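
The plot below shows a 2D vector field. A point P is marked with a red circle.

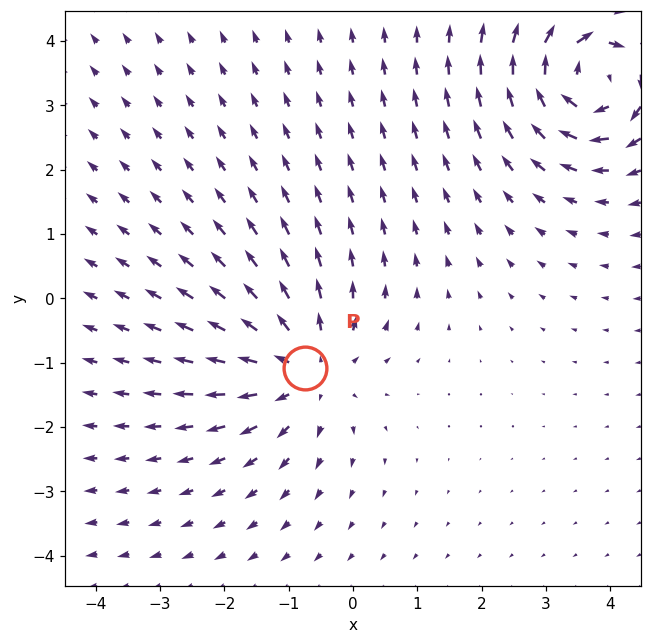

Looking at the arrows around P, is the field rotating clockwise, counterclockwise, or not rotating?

Near P at (-0.8, -1.1) the arrows show no circulation. The curl there is ≈0.

not rotating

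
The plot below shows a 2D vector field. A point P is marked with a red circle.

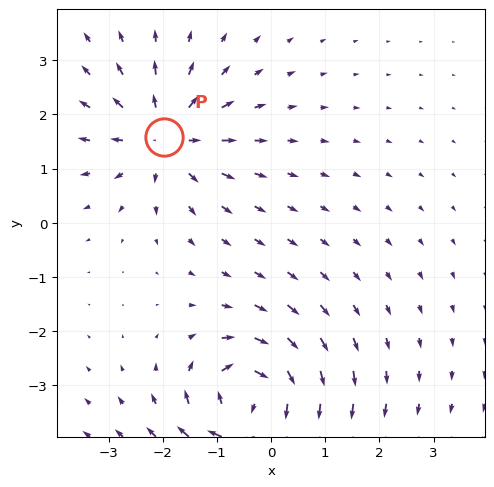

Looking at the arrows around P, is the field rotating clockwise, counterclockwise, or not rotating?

not rotating

Near P at (-2.0, 1.6) the arrows show no circulation. The curl there is ≈0.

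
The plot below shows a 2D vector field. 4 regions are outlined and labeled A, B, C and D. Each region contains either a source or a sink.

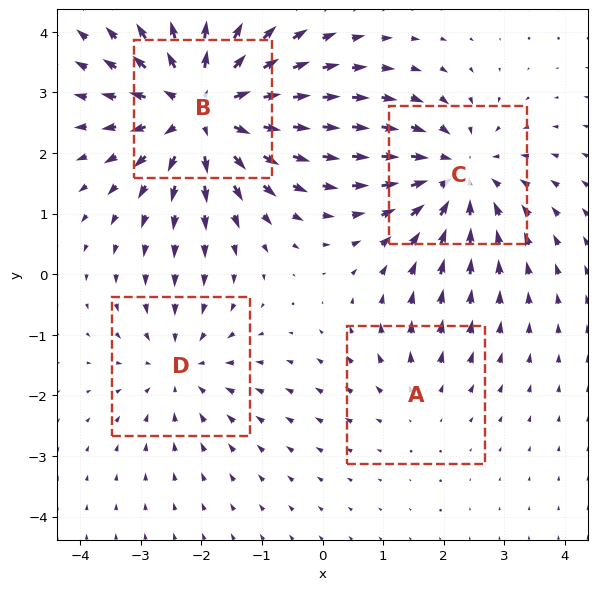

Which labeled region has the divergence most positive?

Divergence at each region's feature centre — A: about +2, B: about +6, C: about -4, D: about -3. Region B is most positive.

B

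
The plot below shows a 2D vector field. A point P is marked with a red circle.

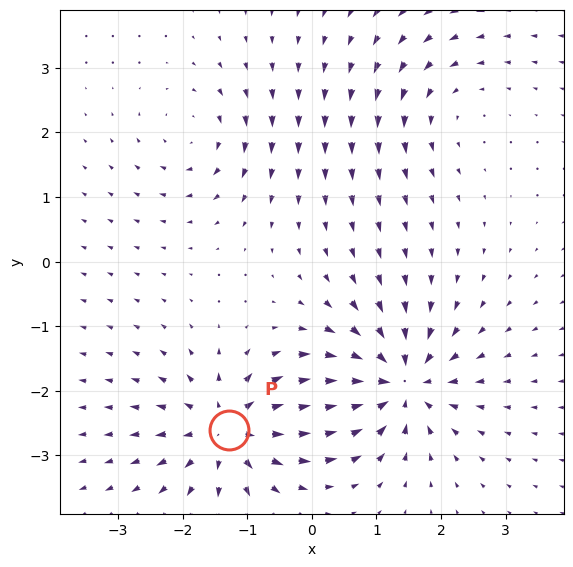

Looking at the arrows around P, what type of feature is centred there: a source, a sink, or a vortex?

At P (-1.3, -2.6) the arrows spread outward. Divergence about +6, curl ≈0 — positive divergence with near-zero curl is a source.

source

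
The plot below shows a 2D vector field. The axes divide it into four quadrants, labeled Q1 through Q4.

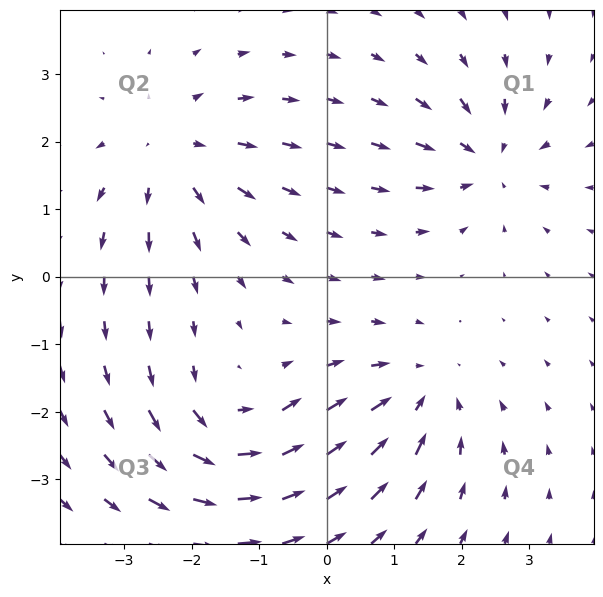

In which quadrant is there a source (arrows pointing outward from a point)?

Q2

The source sits at approximately (-2.3, 1.8), which lies in quadrant Q2. The divergence there is about +3, positive as expected for a source.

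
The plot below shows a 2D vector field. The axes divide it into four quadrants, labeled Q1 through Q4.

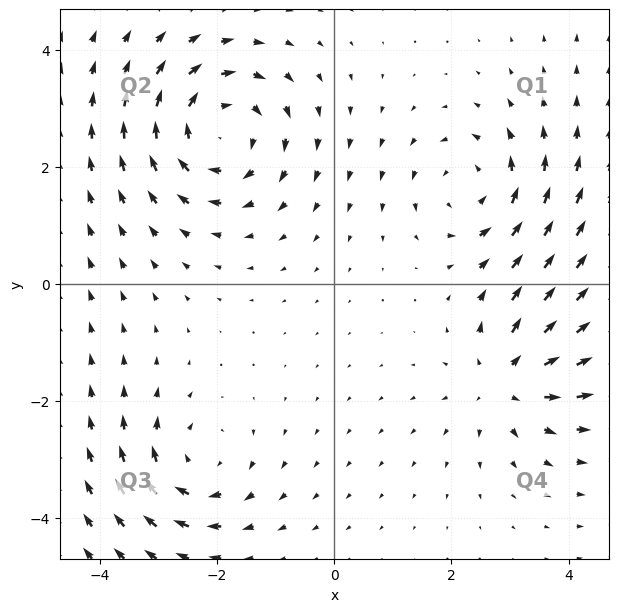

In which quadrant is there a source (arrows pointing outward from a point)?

Q4

The source sits at approximately (2.9, -1.6), which lies in quadrant Q4. The divergence there is about +3, positive as expected for a source.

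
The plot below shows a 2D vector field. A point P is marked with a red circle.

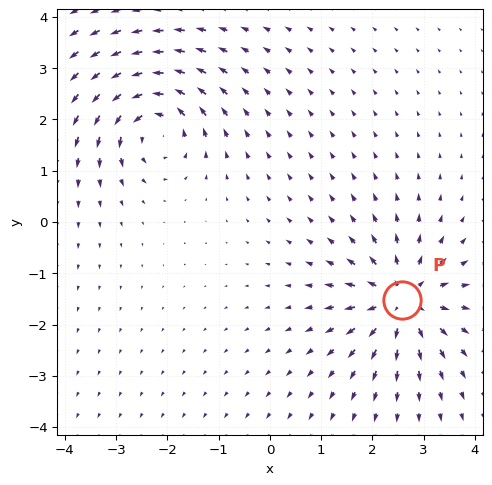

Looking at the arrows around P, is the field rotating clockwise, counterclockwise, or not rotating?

Near P at (2.6, -1.5) the arrows show no circulation. The curl there is ≈0.

not rotating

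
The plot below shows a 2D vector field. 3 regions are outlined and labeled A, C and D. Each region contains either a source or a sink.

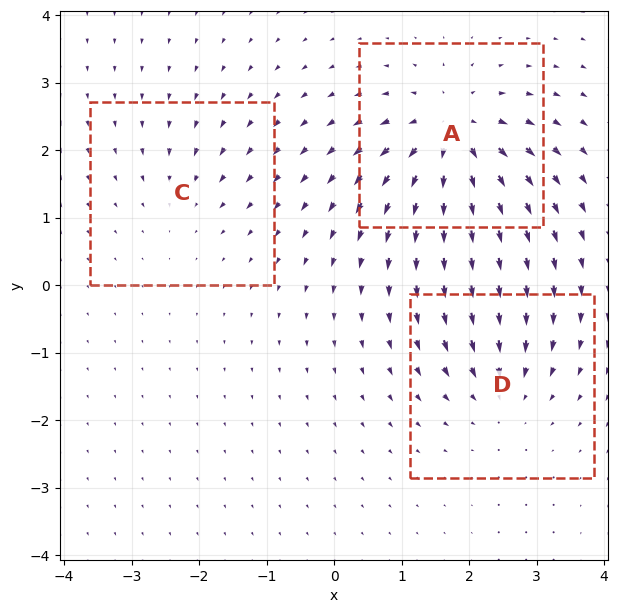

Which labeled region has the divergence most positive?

A

Divergence at each region's feature centre — A: about +6, C: about -2, D: about -4. Region A is most positive.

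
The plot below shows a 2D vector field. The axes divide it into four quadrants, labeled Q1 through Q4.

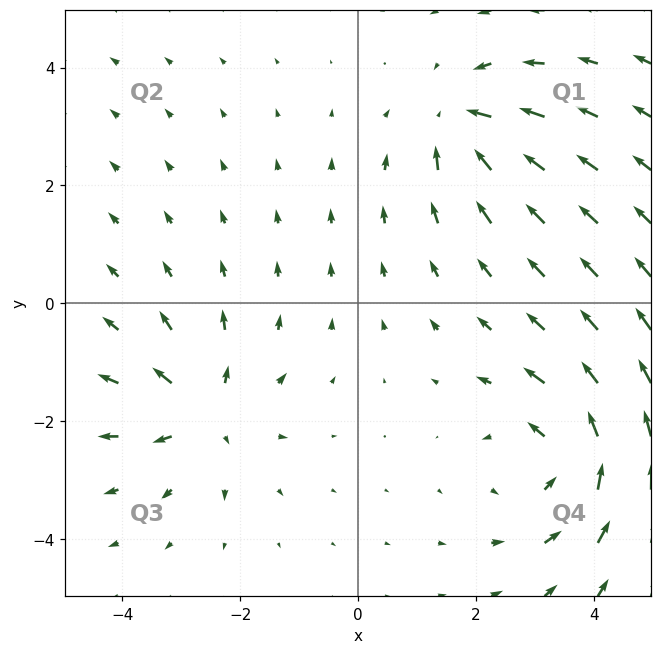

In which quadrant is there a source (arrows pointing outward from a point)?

The source sits at approximately (-2.6, -1.8), which lies in quadrant Q3. The divergence there is about +4, positive as expected for a source.

Q3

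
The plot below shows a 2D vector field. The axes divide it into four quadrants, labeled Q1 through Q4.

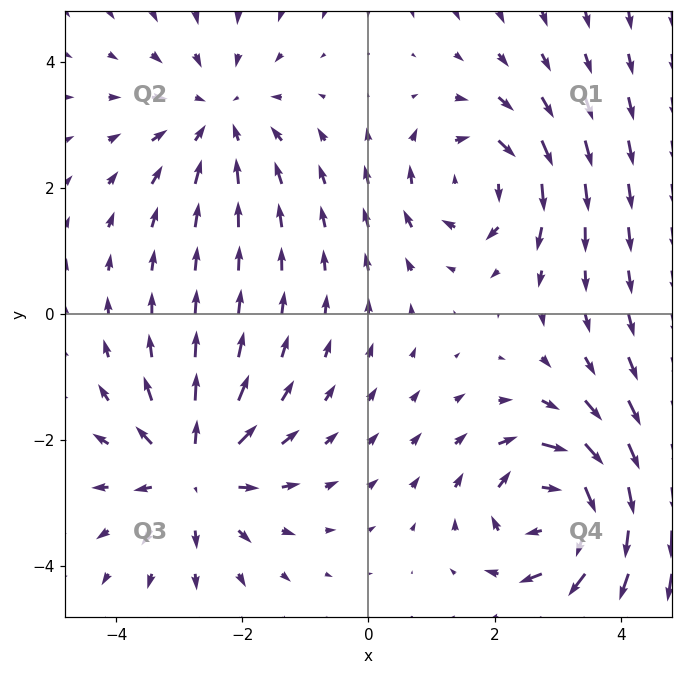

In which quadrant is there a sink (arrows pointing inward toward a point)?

Q2

The sink sits at approximately (-2.4, 3.1), which lies in quadrant Q2. The divergence there is about -3, negative as expected for a sink.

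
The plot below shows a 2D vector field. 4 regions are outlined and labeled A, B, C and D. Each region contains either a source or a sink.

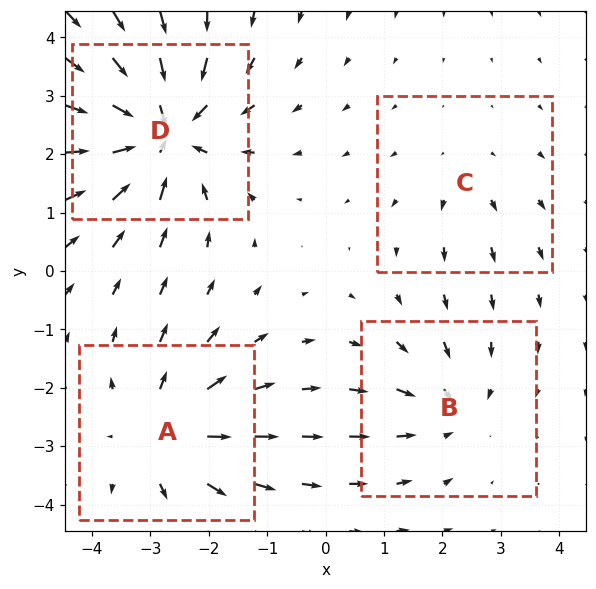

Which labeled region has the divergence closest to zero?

C

Divergence at each region's feature centre — A: about +4, B: about -3, C: about +2, D: about -7. Region C is closest to zero.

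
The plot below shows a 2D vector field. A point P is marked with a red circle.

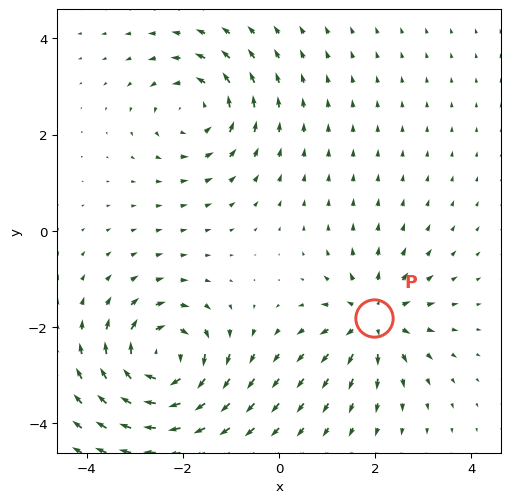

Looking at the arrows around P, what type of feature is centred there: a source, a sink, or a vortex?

At P (2.0, -1.8) the arrows spread outward. Divergence about +4, curl ≈0 — positive divergence with near-zero curl is a source.

source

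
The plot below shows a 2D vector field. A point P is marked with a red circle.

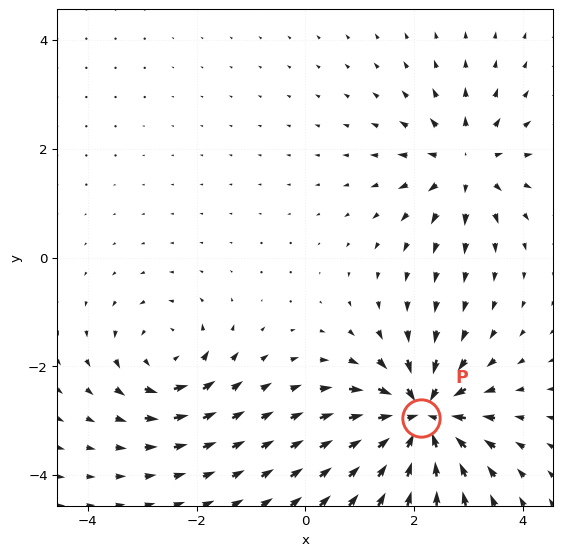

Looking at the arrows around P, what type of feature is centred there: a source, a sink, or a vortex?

At P (2.1, -2.9) the arrows converge inward. Divergence about -7, curl ≈0 — negative divergence with near-zero curl is a sink.

sink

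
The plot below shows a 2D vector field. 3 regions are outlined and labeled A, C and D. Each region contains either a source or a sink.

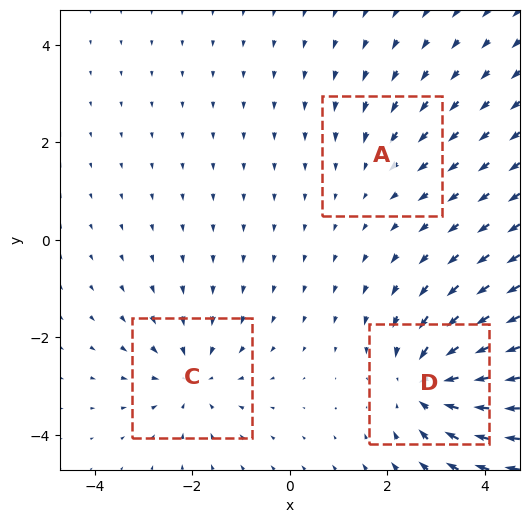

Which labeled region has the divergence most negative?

D

Divergence at each region's feature centre — A: about -2, C: about -3, D: about -5. Region D is most negative.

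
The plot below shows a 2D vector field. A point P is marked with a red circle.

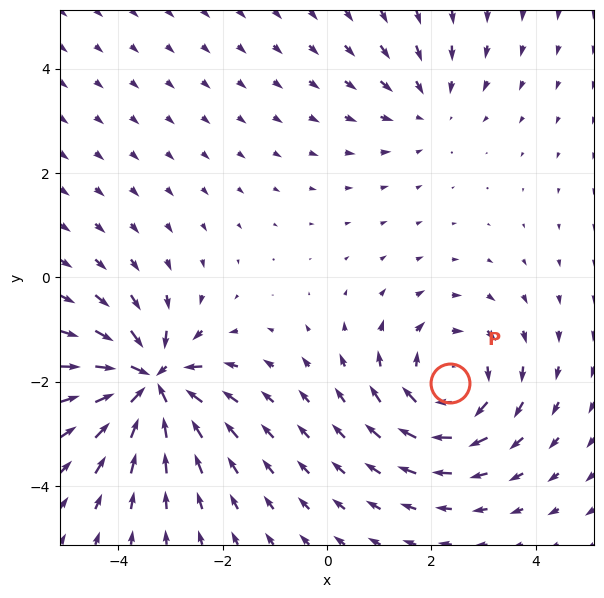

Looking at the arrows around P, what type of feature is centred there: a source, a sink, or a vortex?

At P (2.4, -2.0) the arrows circulate clockwise. Divergence ≈0, curl about -4 — near-zero divergence with nonzero curl is a vortex.

vortex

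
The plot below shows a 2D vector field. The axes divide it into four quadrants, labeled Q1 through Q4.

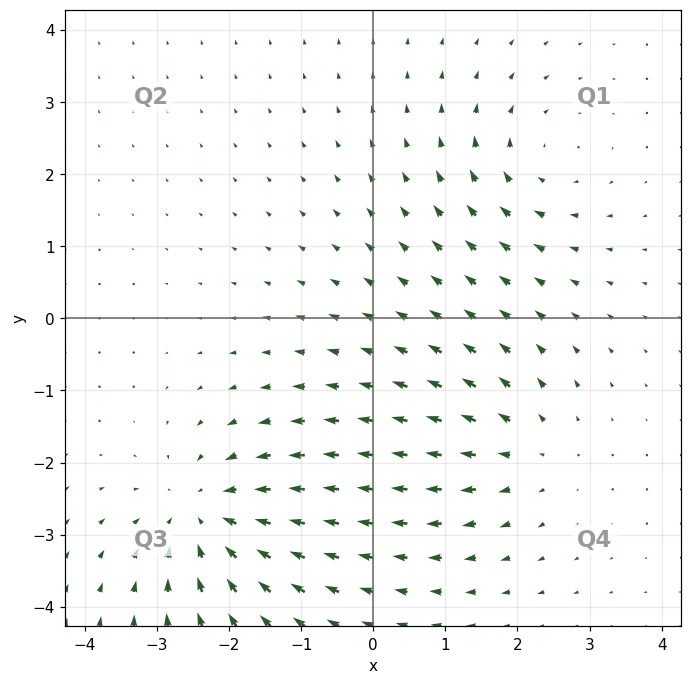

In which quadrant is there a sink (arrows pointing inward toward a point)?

The sink sits at approximately (-2.3, -2.7), which lies in quadrant Q3. The divergence there is about -4, negative as expected for a sink.

Q3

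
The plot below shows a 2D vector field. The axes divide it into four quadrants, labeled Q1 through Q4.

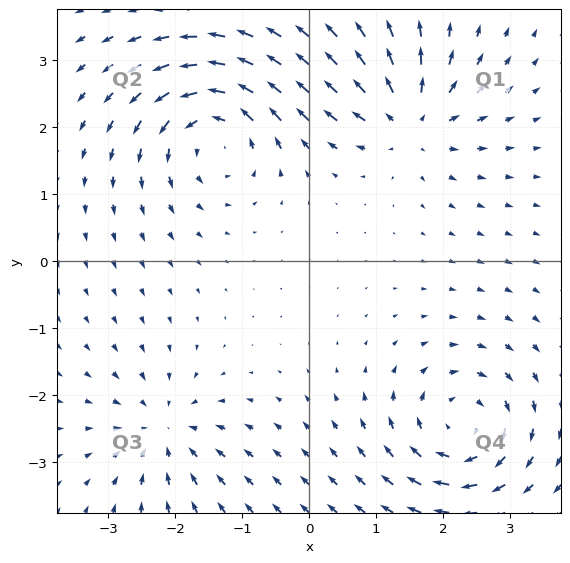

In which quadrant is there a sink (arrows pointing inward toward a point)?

The sink sits at approximately (-2.2, -2.5), which lies in quadrant Q3. The divergence there is about -4, negative as expected for a sink.

Q3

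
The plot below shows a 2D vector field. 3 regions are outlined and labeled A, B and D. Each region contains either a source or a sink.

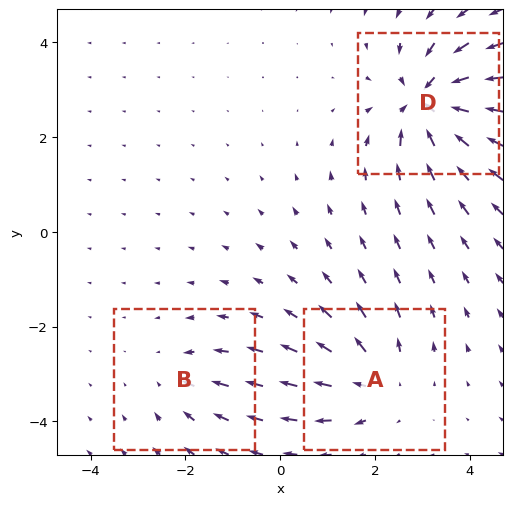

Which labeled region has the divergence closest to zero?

Divergence at each region's feature centre — A: about +4, B: about -2, D: about -6. Region B is closest to zero.

B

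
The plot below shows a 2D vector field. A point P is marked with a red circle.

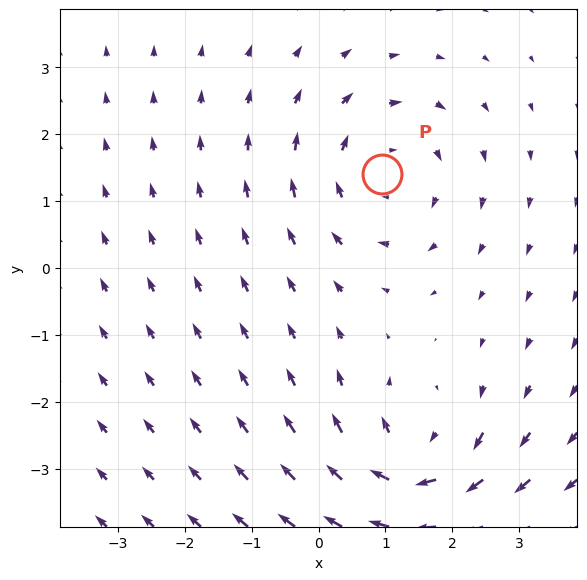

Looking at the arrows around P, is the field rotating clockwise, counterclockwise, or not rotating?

clockwise

Near P at (0.9, 1.4) the arrows circulate clockwise. The curl (z-component) there is about -4; negative curl means clockwise rotation.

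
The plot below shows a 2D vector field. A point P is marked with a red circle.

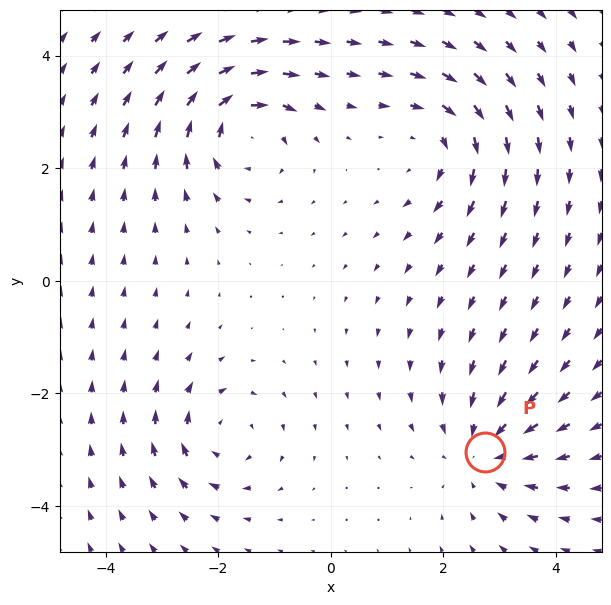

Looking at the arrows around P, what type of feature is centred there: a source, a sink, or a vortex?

sink

At P (2.7, -3.0) the arrows converge inward. Divergence about -4, curl ≈0 — negative divergence with near-zero curl is a sink.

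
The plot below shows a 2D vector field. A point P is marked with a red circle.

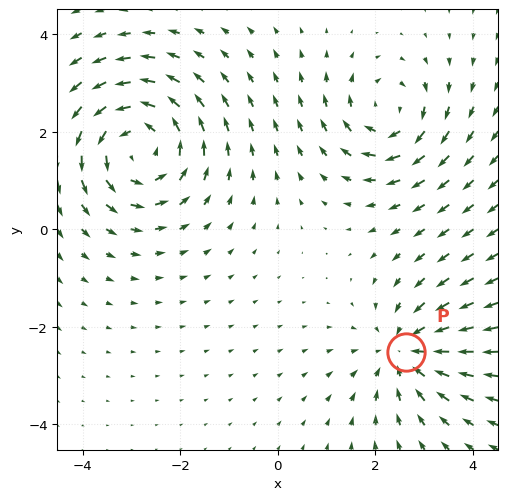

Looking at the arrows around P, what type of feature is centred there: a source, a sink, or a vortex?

sink

At P (2.6, -2.5) the arrows converge inward. Divergence about -4, curl ≈0 — negative divergence with near-zero curl is a sink.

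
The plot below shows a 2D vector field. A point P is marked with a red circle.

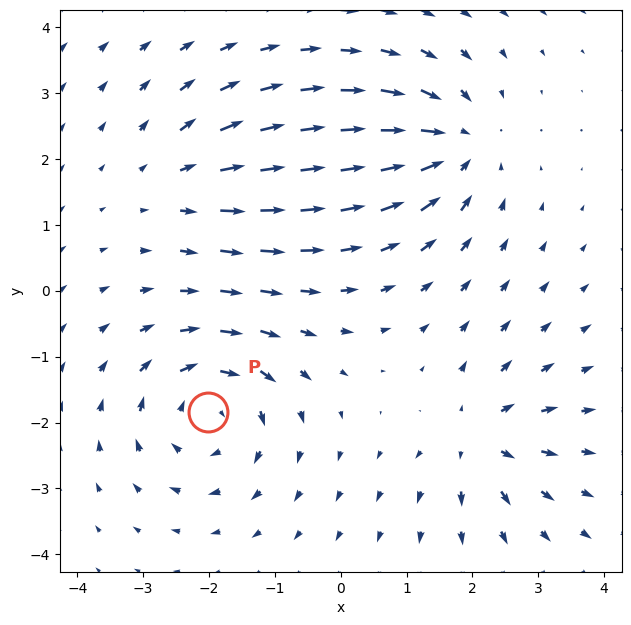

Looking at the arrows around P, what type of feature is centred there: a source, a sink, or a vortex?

At P (-2.0, -1.8) the arrows circulate clockwise. Divergence ≈0, curl about -4 — near-zero divergence with nonzero curl is a vortex.

vortex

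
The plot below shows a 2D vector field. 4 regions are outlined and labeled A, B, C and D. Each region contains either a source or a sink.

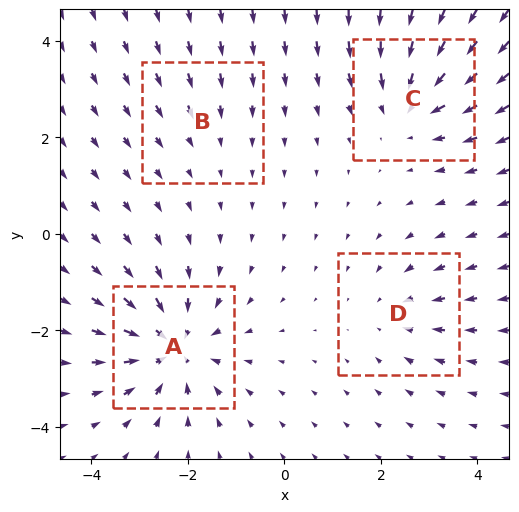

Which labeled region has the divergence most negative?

Divergence at each region's feature centre — A: about -7, B: about -2, C: about -5, D: about -3. Region A is most negative.

A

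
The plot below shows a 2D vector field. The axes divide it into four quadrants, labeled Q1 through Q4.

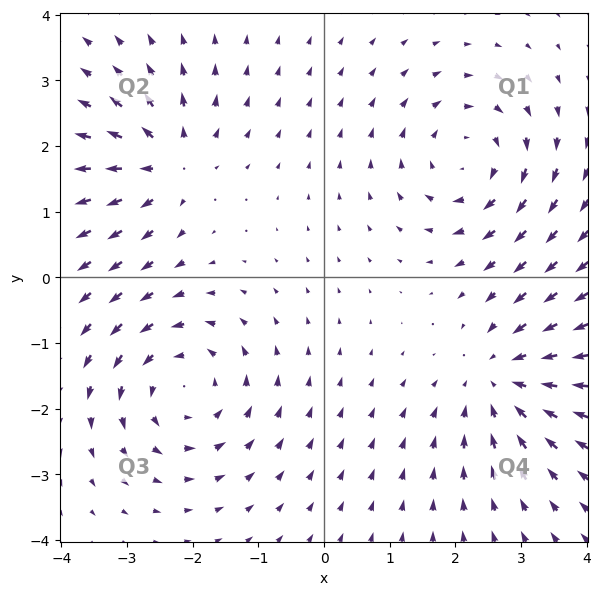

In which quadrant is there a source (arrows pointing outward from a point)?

The source sits at approximately (-2.4, 1.7), which lies in quadrant Q2. The divergence there is about +4, positive as expected for a source.

Q2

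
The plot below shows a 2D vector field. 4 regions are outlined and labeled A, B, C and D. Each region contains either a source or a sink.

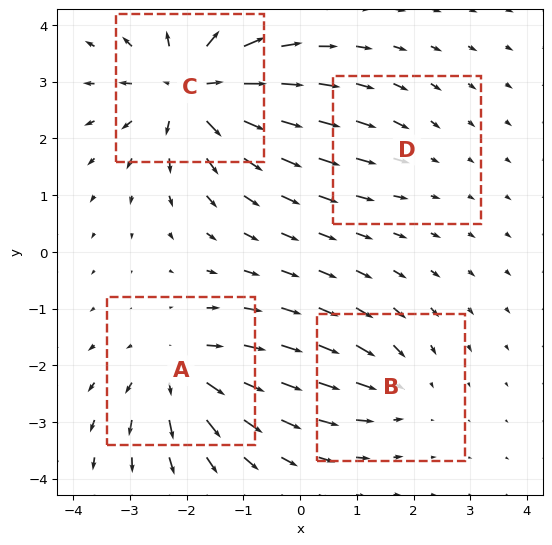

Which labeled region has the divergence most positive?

C

Divergence at each region's feature centre — A: about +5, B: about -3, C: about +7, D: about -2. Region C is most positive.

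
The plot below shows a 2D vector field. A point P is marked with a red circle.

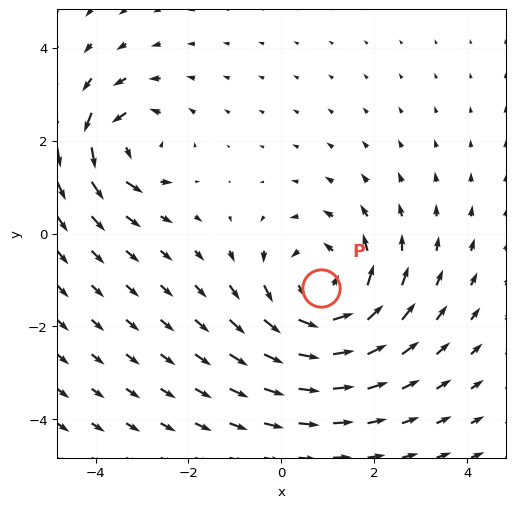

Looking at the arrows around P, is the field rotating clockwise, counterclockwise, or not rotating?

Near P at (0.9, -1.2) the arrows circulate counterclockwise. The curl (z-component) there is about +4; positive curl means counterclockwise rotation.

counterclockwise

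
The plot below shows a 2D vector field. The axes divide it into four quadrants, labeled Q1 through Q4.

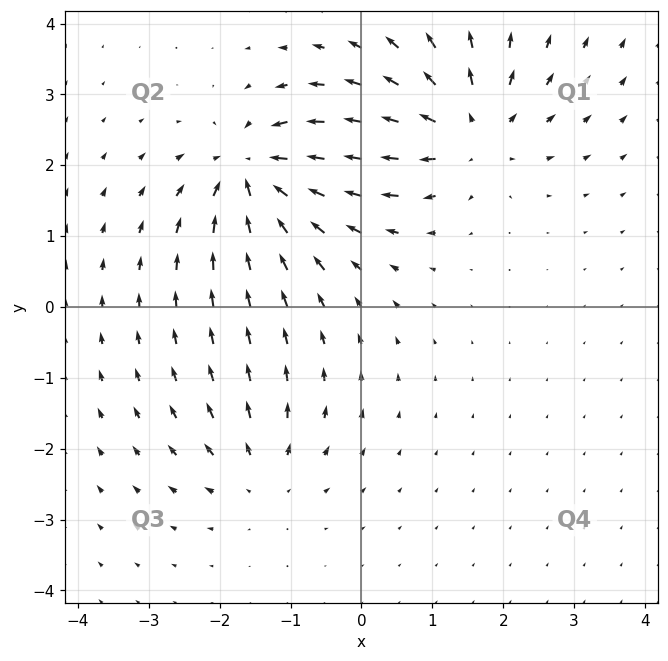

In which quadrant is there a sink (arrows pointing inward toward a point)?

The sink sits at approximately (-1.5, 1.9), which lies in quadrant Q2. The divergence there is about -7, negative as expected for a sink.

Q2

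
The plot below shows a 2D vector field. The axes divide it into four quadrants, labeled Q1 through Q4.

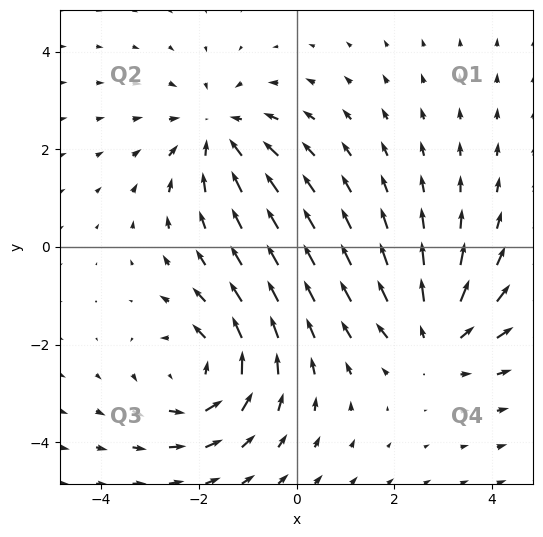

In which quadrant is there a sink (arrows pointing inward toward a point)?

Q2

The sink sits at approximately (-1.6, 2.3), which lies in quadrant Q2. The divergence there is about -3, negative as expected for a sink.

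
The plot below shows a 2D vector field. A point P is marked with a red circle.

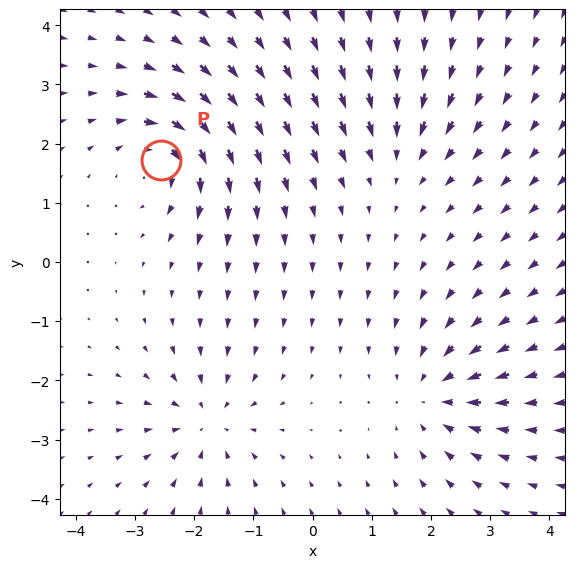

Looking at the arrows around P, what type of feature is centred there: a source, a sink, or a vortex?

vortex

At P (-2.6, 1.7) the arrows circulate clockwise. Divergence ≈0, curl about -6 — near-zero divergence with nonzero curl is a vortex.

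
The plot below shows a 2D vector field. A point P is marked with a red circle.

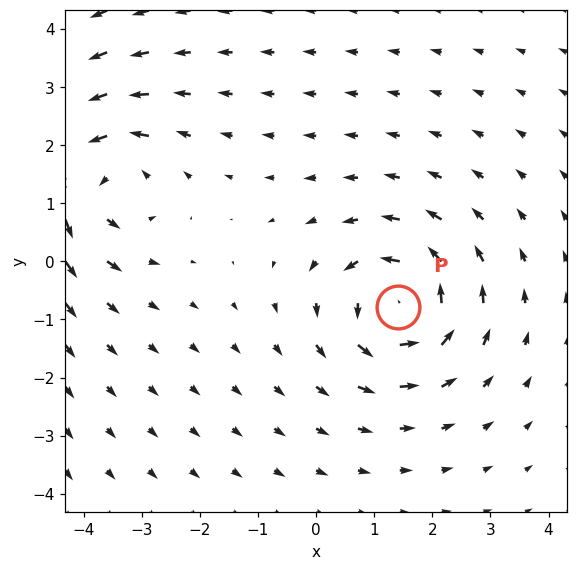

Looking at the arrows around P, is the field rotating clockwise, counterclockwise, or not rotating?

counterclockwise

Near P at (1.4, -0.8) the arrows circulate counterclockwise. The curl (z-component) there is about +5; positive curl means counterclockwise rotation.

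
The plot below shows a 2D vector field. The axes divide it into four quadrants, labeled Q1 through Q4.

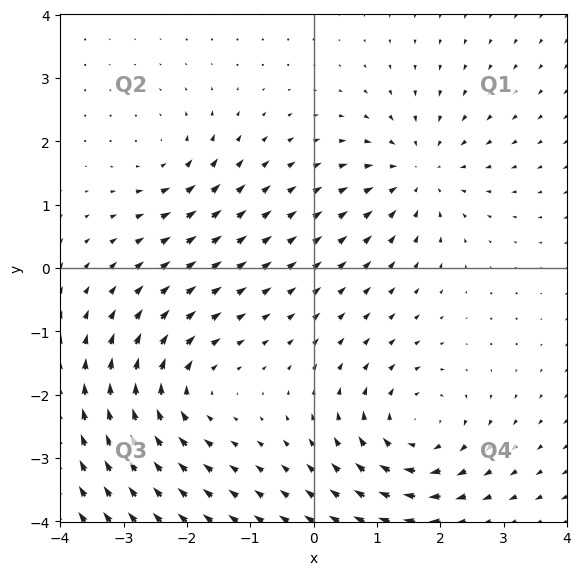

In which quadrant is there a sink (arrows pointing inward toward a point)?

Q1

The sink sits at approximately (1.7, 1.5), which lies in quadrant Q1. The divergence there is about -5, negative as expected for a sink.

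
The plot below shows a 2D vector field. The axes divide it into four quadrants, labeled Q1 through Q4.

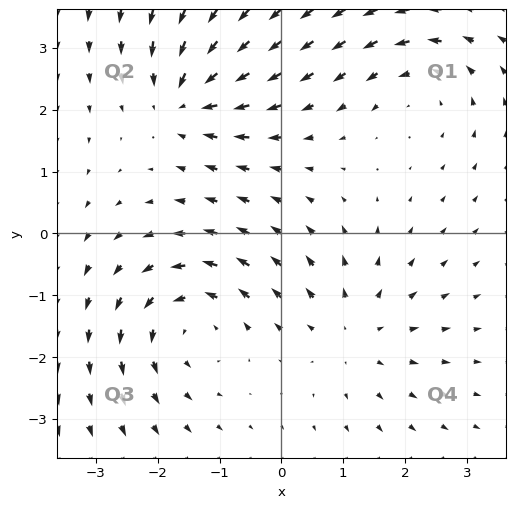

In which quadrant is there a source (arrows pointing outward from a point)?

Q4

The source sits at approximately (1.2, -1.6), which lies in quadrant Q4. The divergence there is about +3, positive as expected for a source.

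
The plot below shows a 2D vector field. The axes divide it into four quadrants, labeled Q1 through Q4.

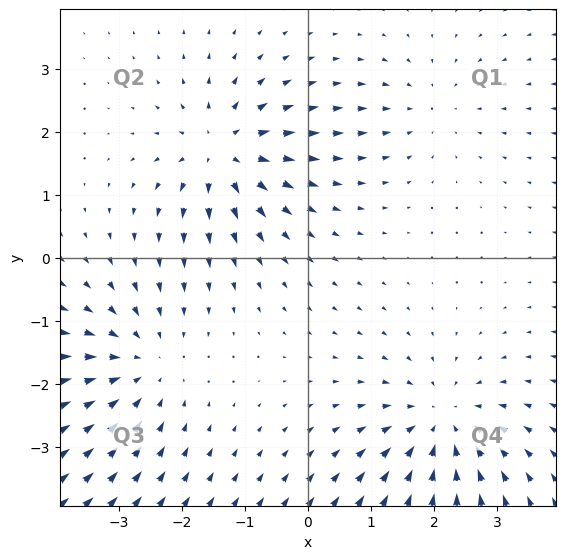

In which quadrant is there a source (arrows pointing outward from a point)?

The source sits at approximately (-1.3, 1.7), which lies in quadrant Q2. The divergence there is about +6, positive as expected for a source.

Q2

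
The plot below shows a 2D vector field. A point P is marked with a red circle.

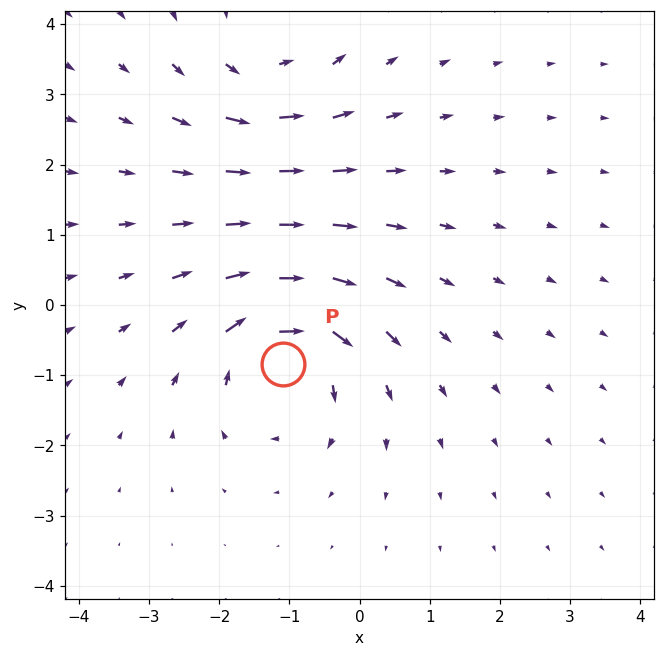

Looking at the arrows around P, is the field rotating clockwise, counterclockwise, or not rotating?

Near P at (-1.1, -0.8) the arrows circulate clockwise. The curl (z-component) there is about -4; negative curl means clockwise rotation.

clockwise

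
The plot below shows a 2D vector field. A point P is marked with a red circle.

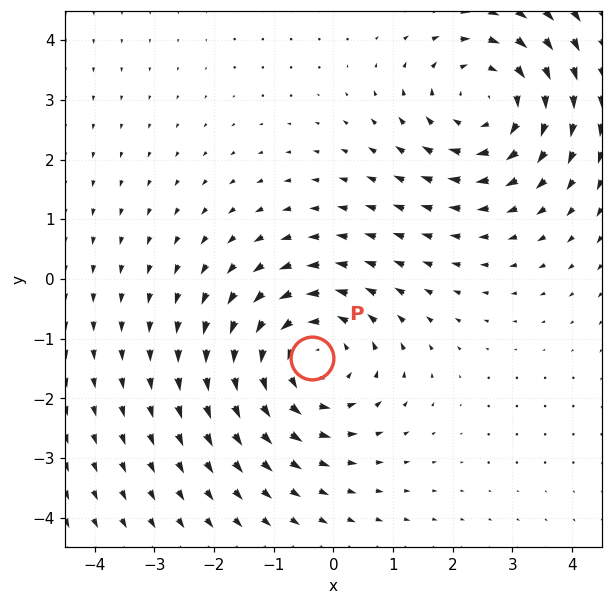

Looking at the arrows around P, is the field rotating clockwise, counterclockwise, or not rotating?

Near P at (-0.4, -1.3) the arrows circulate counterclockwise. The curl (z-component) there is about +2; positive curl means counterclockwise rotation.

counterclockwise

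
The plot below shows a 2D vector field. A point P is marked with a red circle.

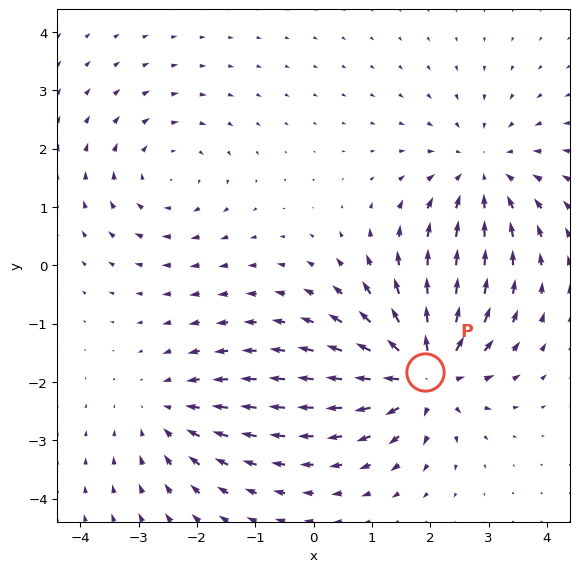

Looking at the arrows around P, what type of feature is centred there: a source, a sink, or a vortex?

source

At P (1.9, -1.8) the arrows spread outward. Divergence about +6, curl ≈0 — positive divergence with near-zero curl is a source.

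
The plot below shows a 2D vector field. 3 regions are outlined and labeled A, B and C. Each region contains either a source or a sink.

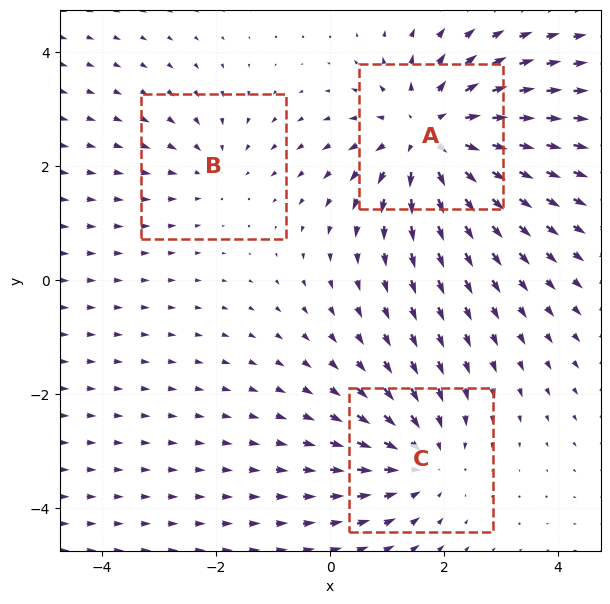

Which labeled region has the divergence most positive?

A

Divergence at each region's feature centre — A: about +4, B: about -2, C: about -3. Region A is most positive.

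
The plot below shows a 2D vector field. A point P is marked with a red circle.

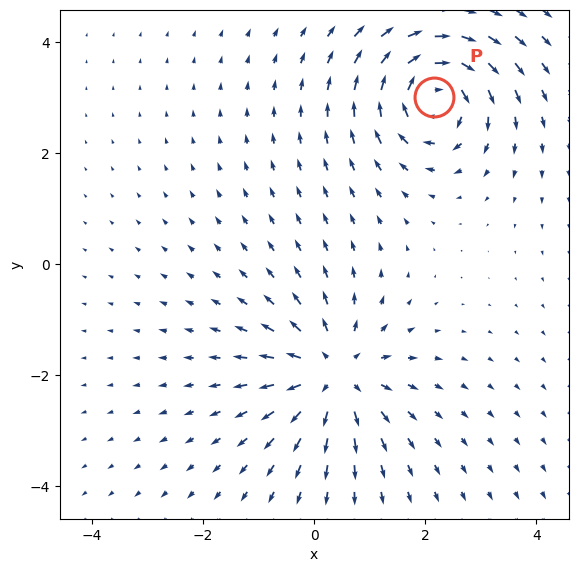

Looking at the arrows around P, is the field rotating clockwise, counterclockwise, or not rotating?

clockwise

Near P at (2.2, 3.0) the arrows circulate clockwise. The curl (z-component) there is about -6; negative curl means clockwise rotation.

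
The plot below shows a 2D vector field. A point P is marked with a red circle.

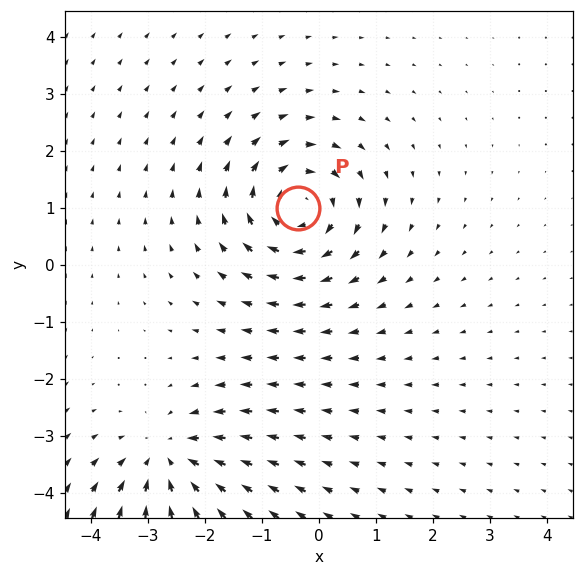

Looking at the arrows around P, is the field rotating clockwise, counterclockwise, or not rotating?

Near P at (-0.4, 1.0) the arrows circulate clockwise. The curl (z-component) there is about -4; negative curl means clockwise rotation.

clockwise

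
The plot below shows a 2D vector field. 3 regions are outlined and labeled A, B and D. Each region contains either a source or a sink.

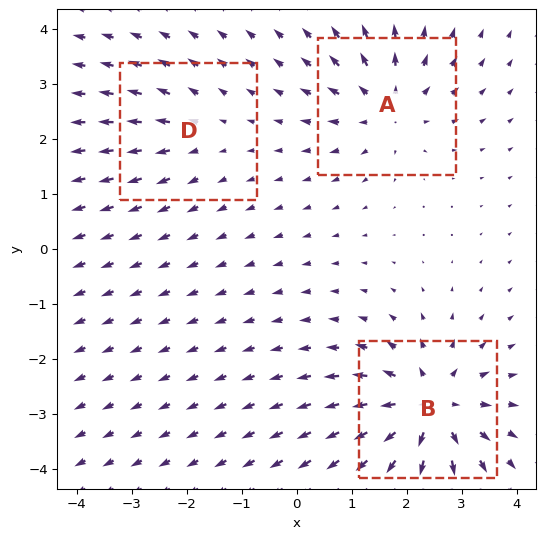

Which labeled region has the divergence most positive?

Divergence at each region's feature centre — A: about +4, B: about +6, D: about +2. Region B is most positive.

B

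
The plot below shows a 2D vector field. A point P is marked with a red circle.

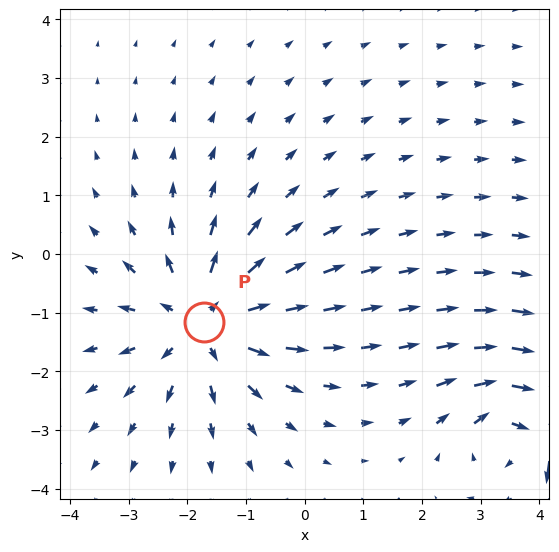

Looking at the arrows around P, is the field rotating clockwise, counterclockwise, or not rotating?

not rotating

Near P at (-1.7, -1.2) the arrows show no circulation. The curl there is ≈0.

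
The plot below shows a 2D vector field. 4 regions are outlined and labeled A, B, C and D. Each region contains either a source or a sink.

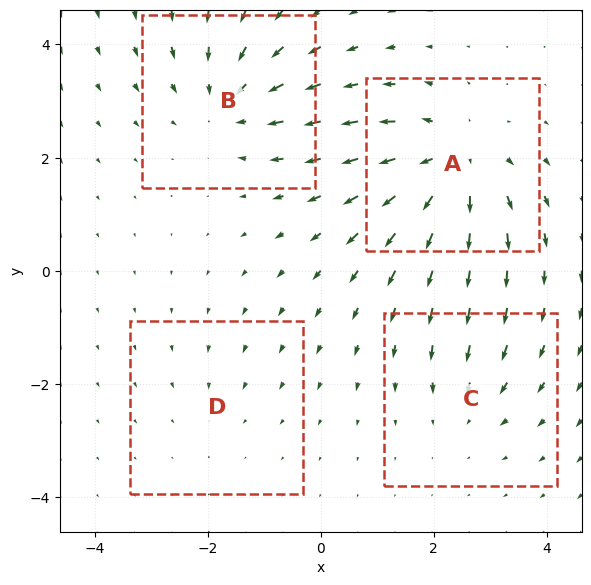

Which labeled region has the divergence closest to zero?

Divergence at each region's feature centre — A: about +6, B: about -4, C: about -3, D: about -2. Region D is closest to zero.

D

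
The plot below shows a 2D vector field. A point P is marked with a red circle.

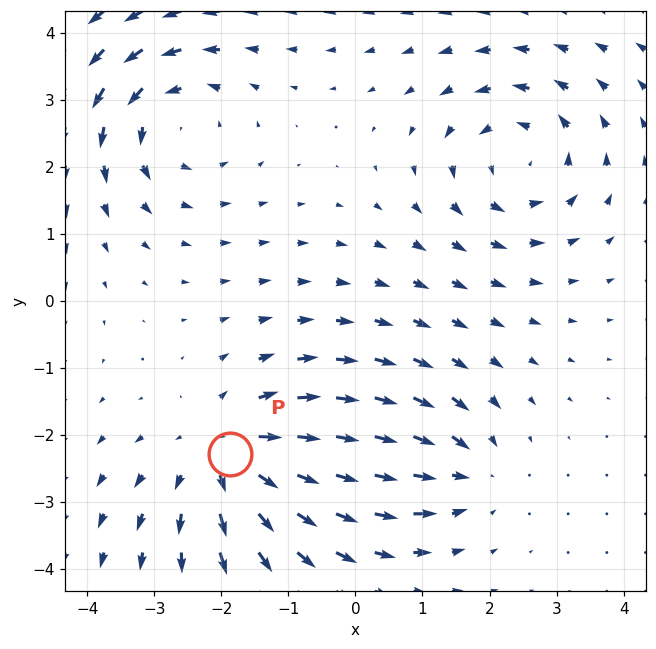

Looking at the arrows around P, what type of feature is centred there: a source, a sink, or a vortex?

source

At P (-1.9, -2.3) the arrows spread outward. Divergence about +4, curl ≈0 — positive divergence with near-zero curl is a source.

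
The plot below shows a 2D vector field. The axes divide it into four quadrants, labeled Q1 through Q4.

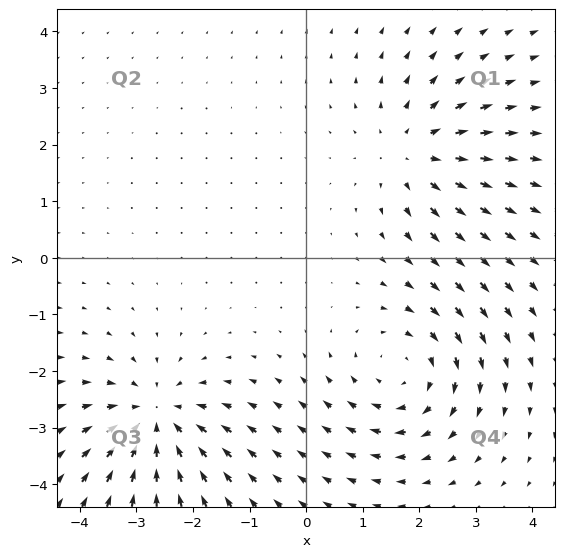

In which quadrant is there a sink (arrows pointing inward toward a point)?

The sink sits at approximately (-2.7, -2.8), which lies in quadrant Q3. The divergence there is about -4, negative as expected for a sink.

Q3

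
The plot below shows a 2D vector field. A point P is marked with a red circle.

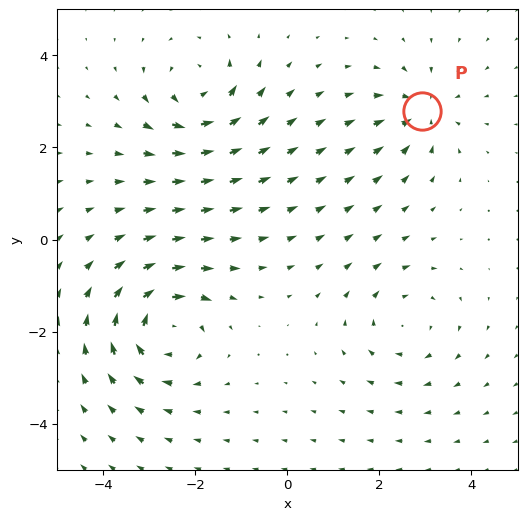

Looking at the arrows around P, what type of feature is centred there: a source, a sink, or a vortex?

At P (2.9, 2.8) the arrows converge inward. Divergence about -4, curl ≈0 — negative divergence with near-zero curl is a sink.

sink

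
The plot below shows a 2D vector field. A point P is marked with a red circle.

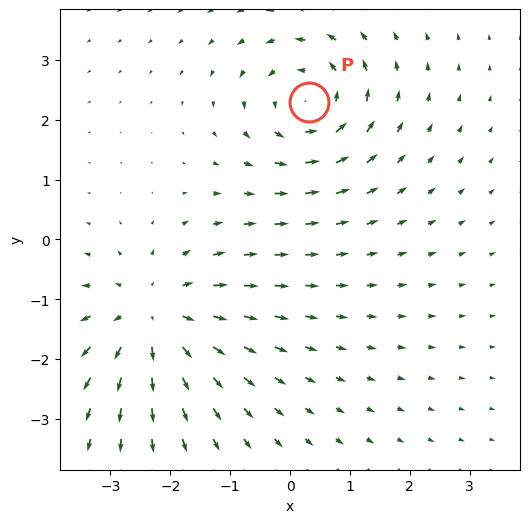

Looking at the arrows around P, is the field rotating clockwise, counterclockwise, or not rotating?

Near P at (0.3, 2.3) the arrows circulate counterclockwise. The curl (z-component) there is about +4; positive curl means counterclockwise rotation.

counterclockwise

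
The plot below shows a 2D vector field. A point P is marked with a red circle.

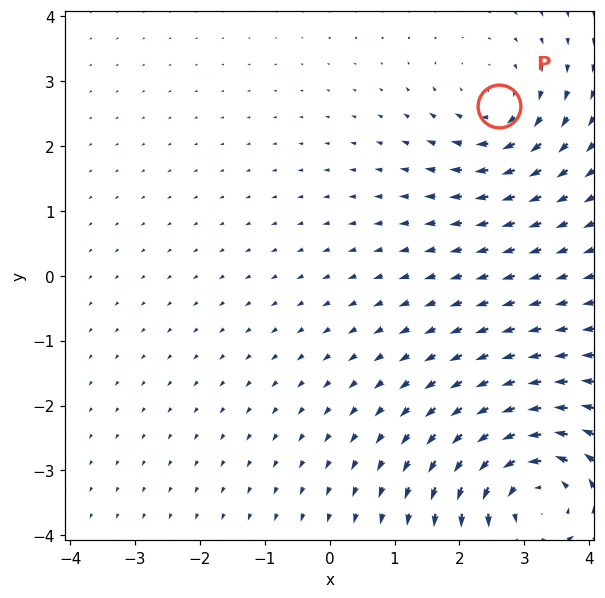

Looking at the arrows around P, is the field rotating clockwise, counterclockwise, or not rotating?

Near P at (2.6, 2.6) the arrows circulate clockwise. The curl (z-component) there is about -3; negative curl means clockwise rotation.

clockwise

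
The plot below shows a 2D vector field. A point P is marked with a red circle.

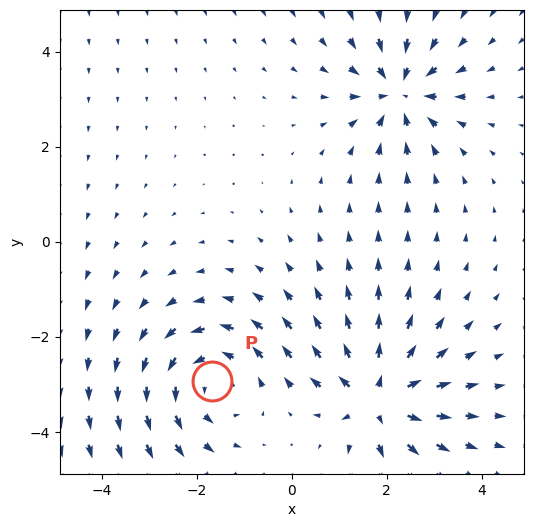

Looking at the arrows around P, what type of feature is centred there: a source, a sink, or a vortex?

At P (-1.7, -2.9) the arrows circulate counterclockwise. Divergence ≈0, curl about +4 — near-zero divergence with nonzero curl is a vortex.

vortex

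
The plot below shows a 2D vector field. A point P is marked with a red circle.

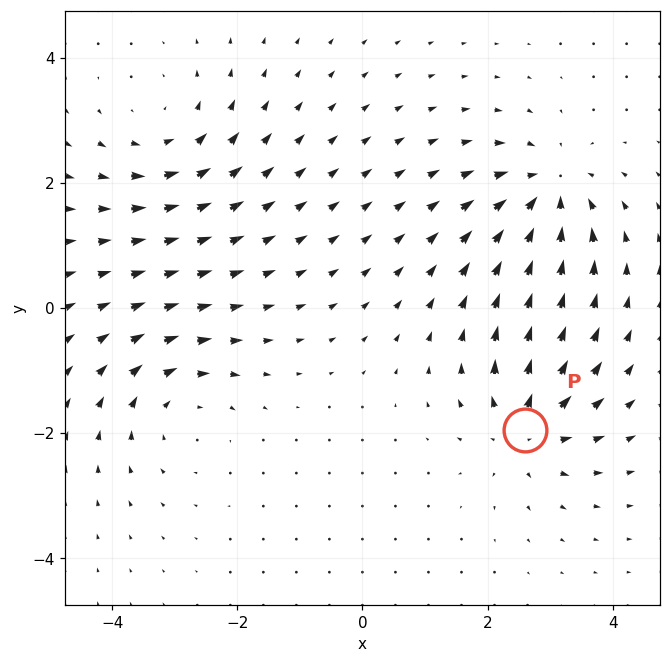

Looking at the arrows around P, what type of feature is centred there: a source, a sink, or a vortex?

source

At P (2.6, -1.9) the arrows spread outward. Divergence about +5, curl ≈0 — positive divergence with near-zero curl is a source.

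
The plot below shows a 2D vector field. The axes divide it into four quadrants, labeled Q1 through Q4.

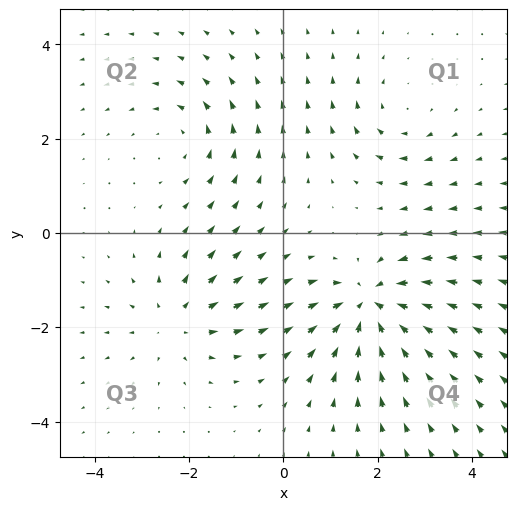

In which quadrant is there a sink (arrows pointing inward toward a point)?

Q4

The sink sits at approximately (1.8, -1.6), which lies in quadrant Q4. The divergence there is about -6, negative as expected for a sink.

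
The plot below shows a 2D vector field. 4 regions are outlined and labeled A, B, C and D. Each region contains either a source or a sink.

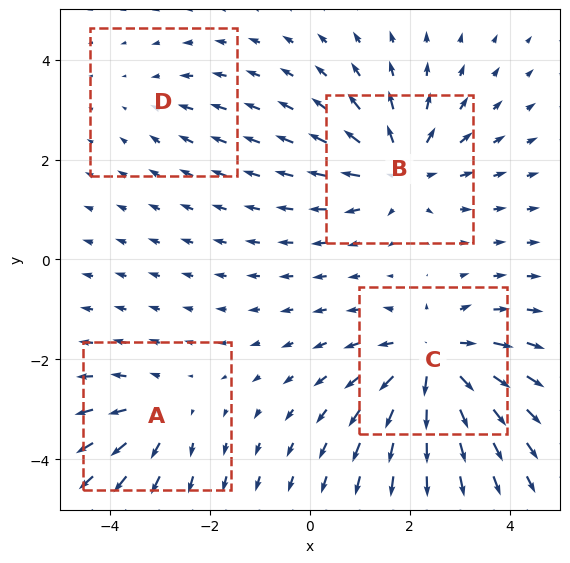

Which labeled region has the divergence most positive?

Divergence at each region's feature centre — A: about +3, B: about +5, C: about +6, D: about -2. Region C is most positive.

C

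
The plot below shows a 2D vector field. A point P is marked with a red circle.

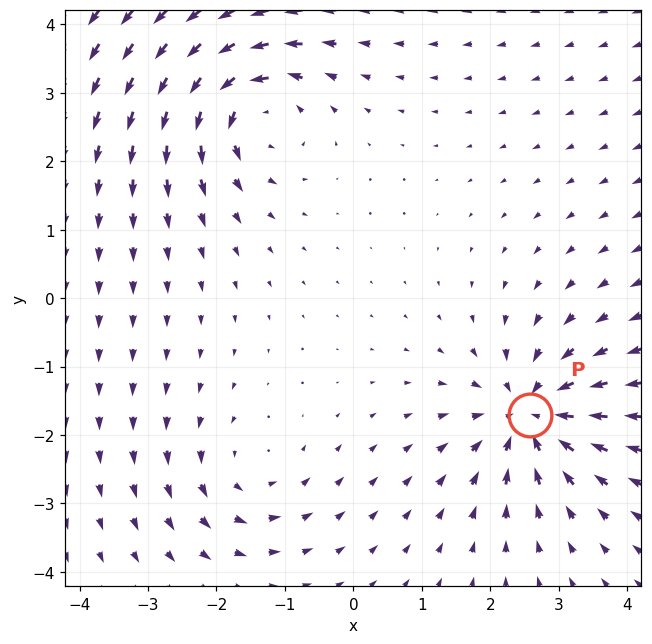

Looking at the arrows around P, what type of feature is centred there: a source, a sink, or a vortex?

At P (2.6, -1.7) the arrows converge inward. Divergence about -6, curl ≈0 — negative divergence with near-zero curl is a sink.

sink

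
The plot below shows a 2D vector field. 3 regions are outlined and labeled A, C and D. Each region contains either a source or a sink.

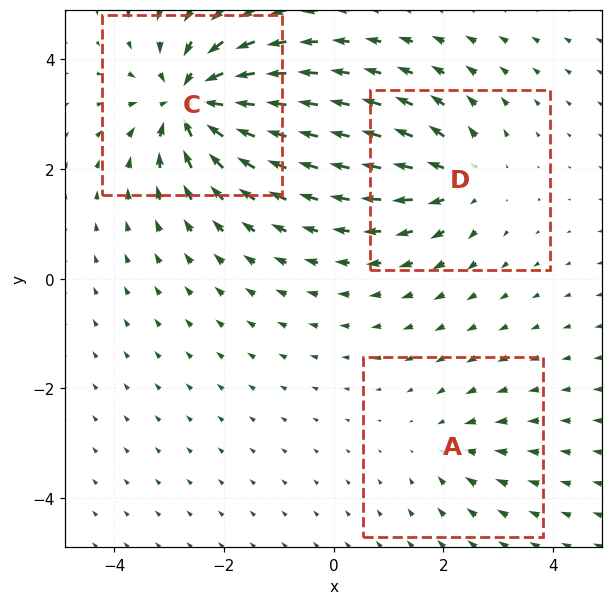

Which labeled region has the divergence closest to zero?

A

Divergence at each region's feature centre — A: about -2, C: about -6, D: about +4. Region A is closest to zero.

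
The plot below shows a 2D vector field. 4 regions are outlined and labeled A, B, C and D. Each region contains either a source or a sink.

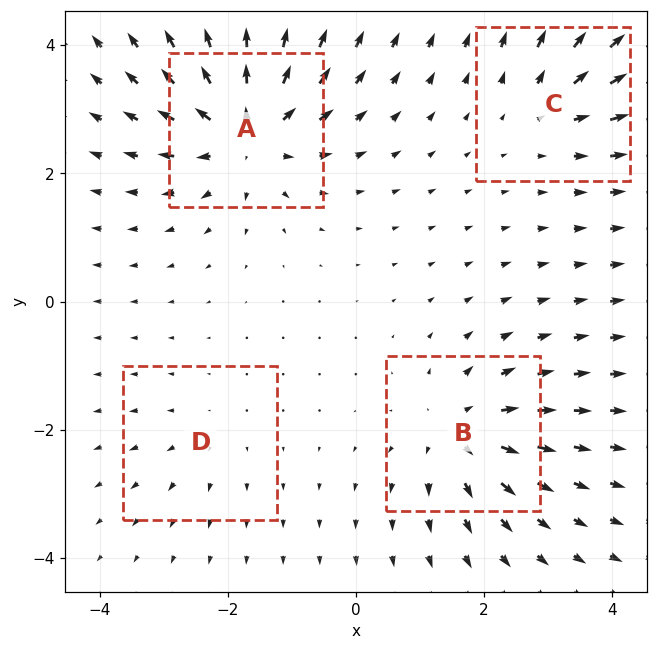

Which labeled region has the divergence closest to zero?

Divergence at each region's feature centre — A: about +7, B: about +5, C: about +4, D: about +2. Region D is closest to zero.

D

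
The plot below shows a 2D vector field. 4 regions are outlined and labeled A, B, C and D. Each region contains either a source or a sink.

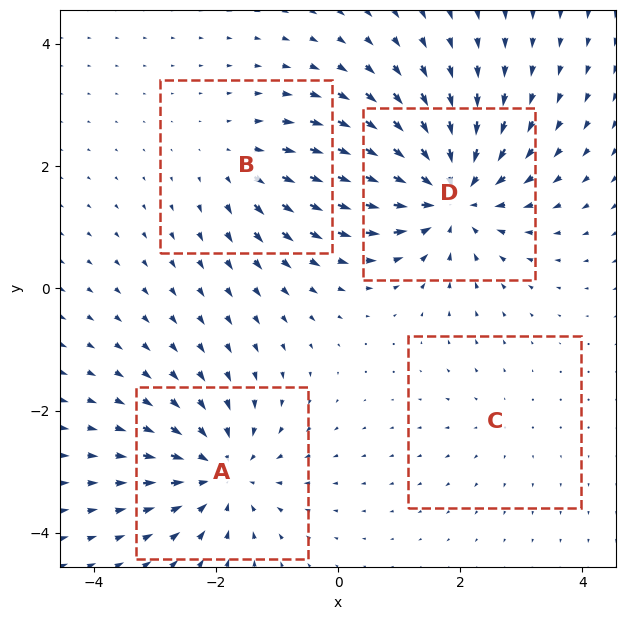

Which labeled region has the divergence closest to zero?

C

Divergence at each region's feature centre — A: about -5, B: about +3, C: about +2, D: about -7. Region C is closest to zero.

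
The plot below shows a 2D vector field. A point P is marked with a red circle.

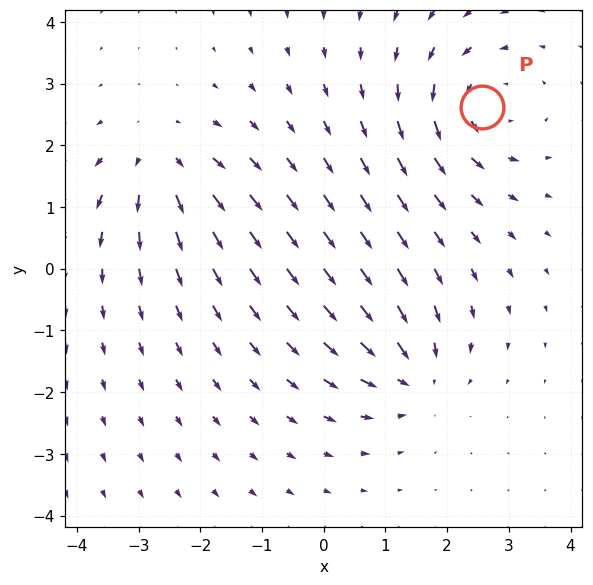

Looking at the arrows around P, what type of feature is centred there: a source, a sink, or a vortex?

At P (2.6, 2.6) the arrows circulate counterclockwise. Divergence ≈0, curl about +5 — near-zero divergence with nonzero curl is a vortex.

vortex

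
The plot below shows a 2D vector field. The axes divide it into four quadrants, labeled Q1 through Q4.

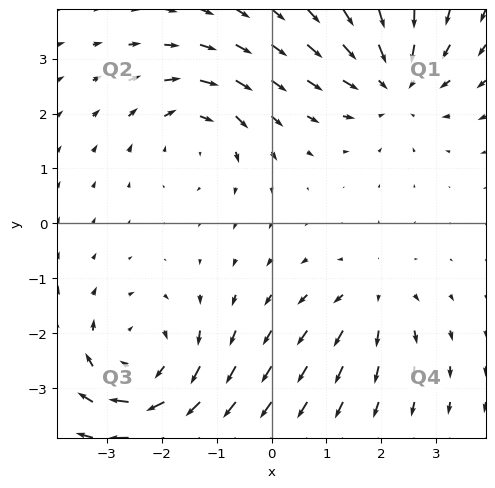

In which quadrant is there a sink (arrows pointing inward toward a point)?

Q1

The sink sits at approximately (2.2, 2.6), which lies in quadrant Q1. The divergence there is about -4, negative as expected for a sink.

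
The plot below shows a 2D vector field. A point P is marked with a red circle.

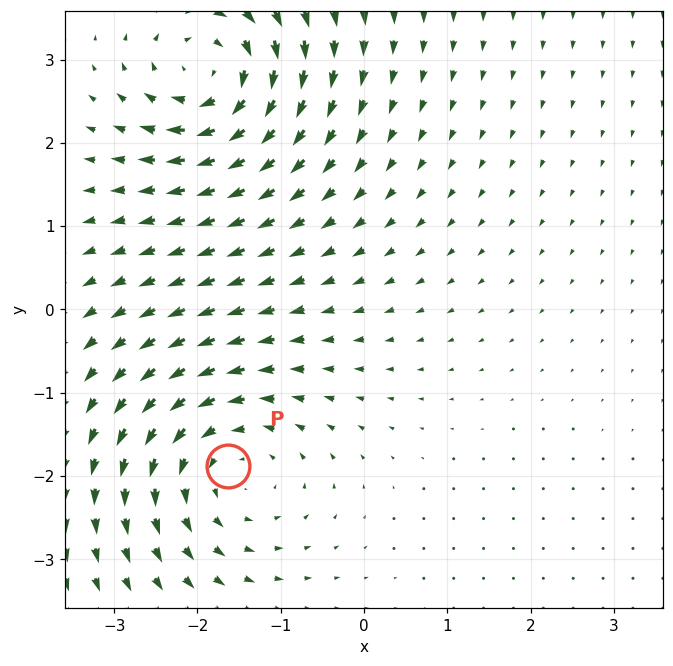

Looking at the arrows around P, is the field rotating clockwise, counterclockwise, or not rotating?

counterclockwise

Near P at (-1.6, -1.9) the arrows circulate counterclockwise. The curl (z-component) there is about +3; positive curl means counterclockwise rotation.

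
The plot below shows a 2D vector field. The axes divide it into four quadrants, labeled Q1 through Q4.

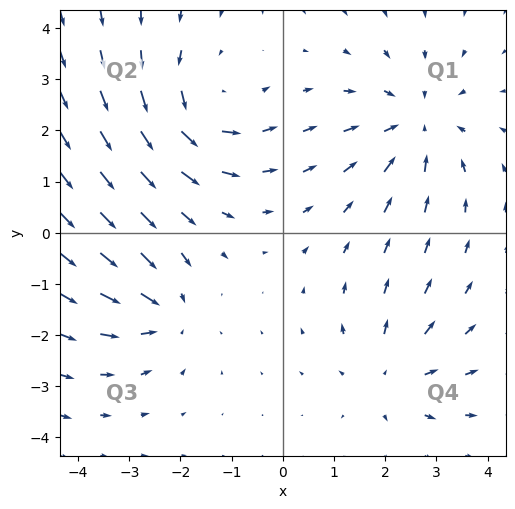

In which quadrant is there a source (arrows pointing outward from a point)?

The source sits at approximately (2.1, -2.8), which lies in quadrant Q4. The divergence there is about +3, positive as expected for a source.

Q4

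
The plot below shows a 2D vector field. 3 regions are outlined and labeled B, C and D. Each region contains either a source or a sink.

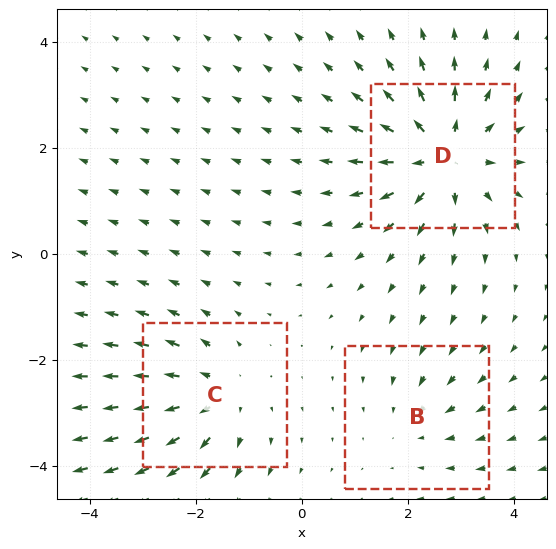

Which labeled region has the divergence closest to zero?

B

Divergence at each region's feature centre — B: about -2, C: about +4, D: about +5. Region B is closest to zero.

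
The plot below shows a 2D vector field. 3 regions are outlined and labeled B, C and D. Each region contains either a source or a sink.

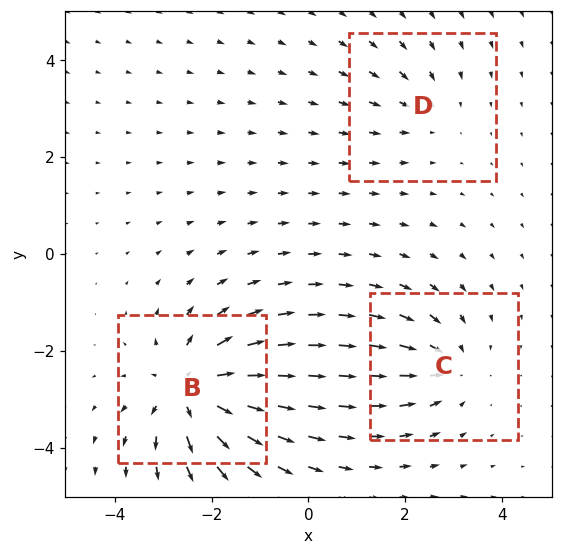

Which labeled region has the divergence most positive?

B

Divergence at each region's feature centre — B: about +5, C: about -3, D: about -2. Region B is most positive.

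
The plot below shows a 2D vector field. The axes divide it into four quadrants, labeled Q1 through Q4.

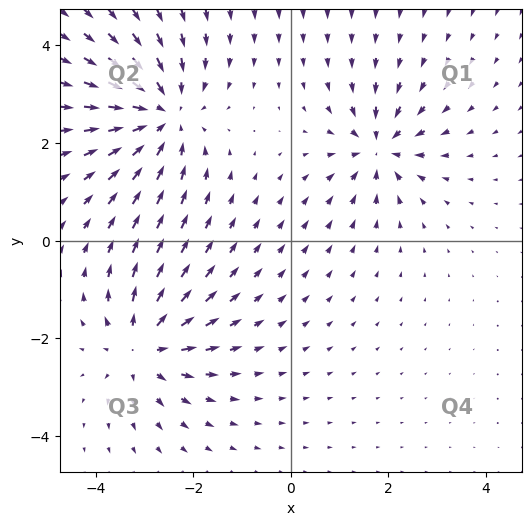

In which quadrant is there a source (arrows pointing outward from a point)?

The source sits at approximately (-3.0, -2.2), which lies in quadrant Q3. The divergence there is about +4, positive as expected for a source.

Q3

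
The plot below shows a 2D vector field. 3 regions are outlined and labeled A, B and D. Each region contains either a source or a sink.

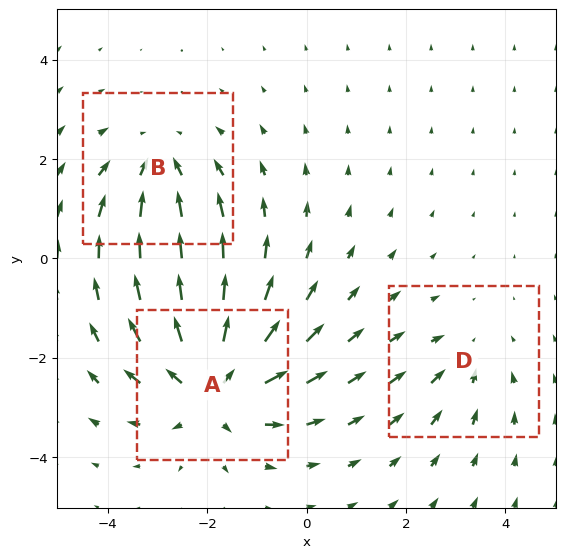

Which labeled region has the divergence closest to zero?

Divergence at each region's feature centre — A: about +4, B: about -3, D: about -2. Region D is closest to zero.

D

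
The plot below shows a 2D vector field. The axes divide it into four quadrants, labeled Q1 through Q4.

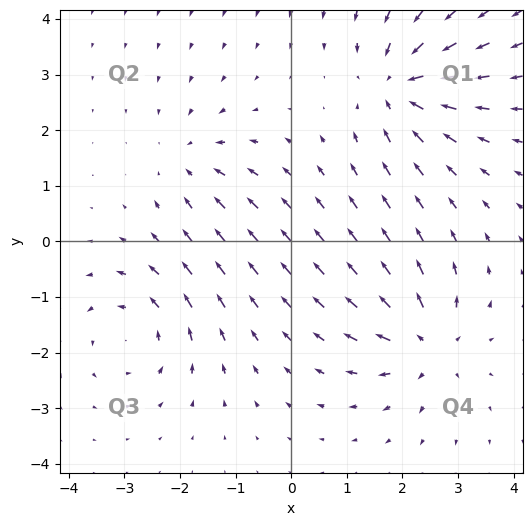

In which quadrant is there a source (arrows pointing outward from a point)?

Q4

The source sits at approximately (2.5, -1.8), which lies in quadrant Q4. The divergence there is about +5, positive as expected for a source.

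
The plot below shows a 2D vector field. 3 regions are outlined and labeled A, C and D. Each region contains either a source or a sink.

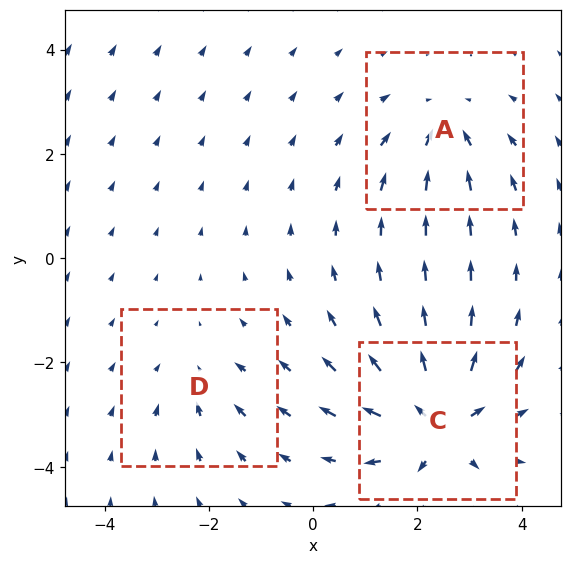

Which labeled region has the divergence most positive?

C

Divergence at each region's feature centre — A: about -4, C: about +6, D: about -2. Region C is most positive.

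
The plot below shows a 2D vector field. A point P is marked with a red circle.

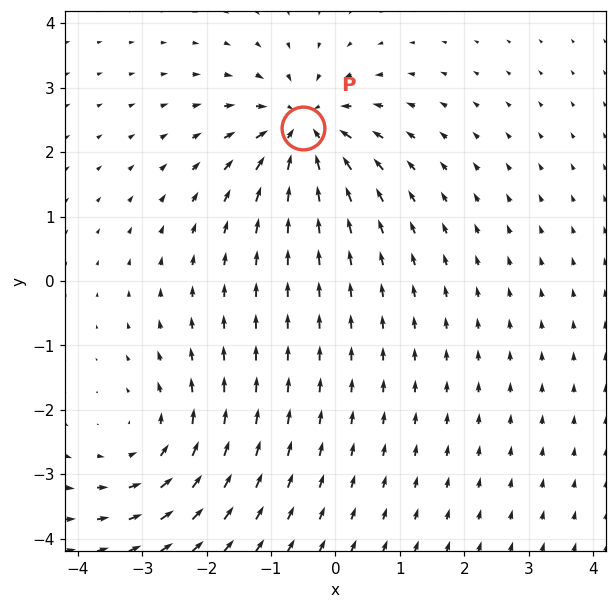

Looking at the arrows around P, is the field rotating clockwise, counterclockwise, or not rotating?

Near P at (-0.5, 2.4) the arrows show no circulation. The curl there is ≈0.

not rotating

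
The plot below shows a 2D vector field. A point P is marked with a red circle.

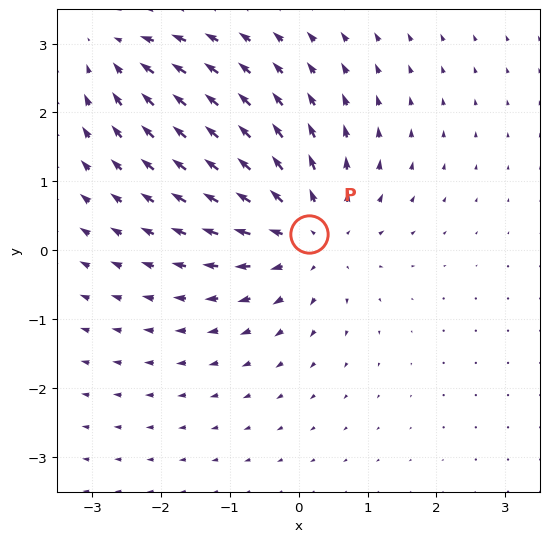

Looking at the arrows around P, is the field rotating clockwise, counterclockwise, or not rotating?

Near P at (0.2, 0.2) the arrows show no circulation. The curl there is ≈0.

not rotating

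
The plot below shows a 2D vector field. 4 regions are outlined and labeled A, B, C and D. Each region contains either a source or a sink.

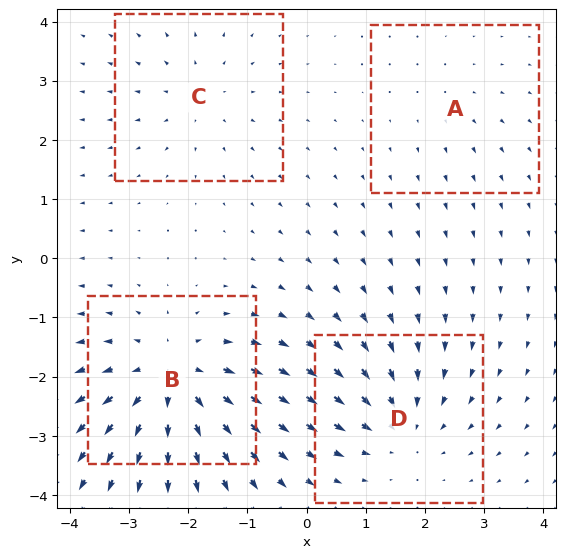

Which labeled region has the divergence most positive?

Divergence at each region's feature centre — A: about +2, B: about +7, C: about +3, D: about -5. Region B is most positive.

B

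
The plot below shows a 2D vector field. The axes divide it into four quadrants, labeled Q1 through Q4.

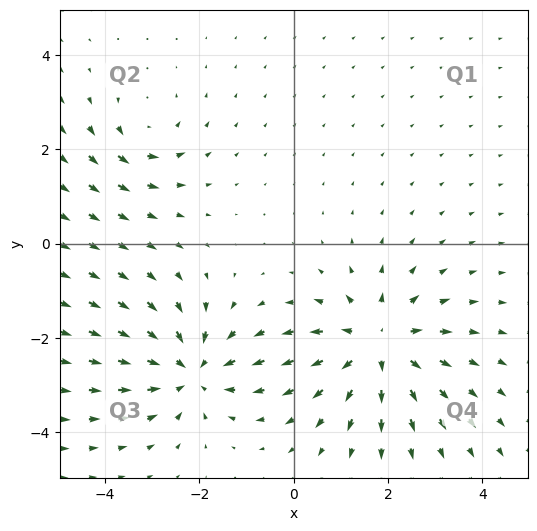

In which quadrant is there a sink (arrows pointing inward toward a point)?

Q3

The sink sits at approximately (-2.2, -2.7), which lies in quadrant Q3. The divergence there is about -5, negative as expected for a sink.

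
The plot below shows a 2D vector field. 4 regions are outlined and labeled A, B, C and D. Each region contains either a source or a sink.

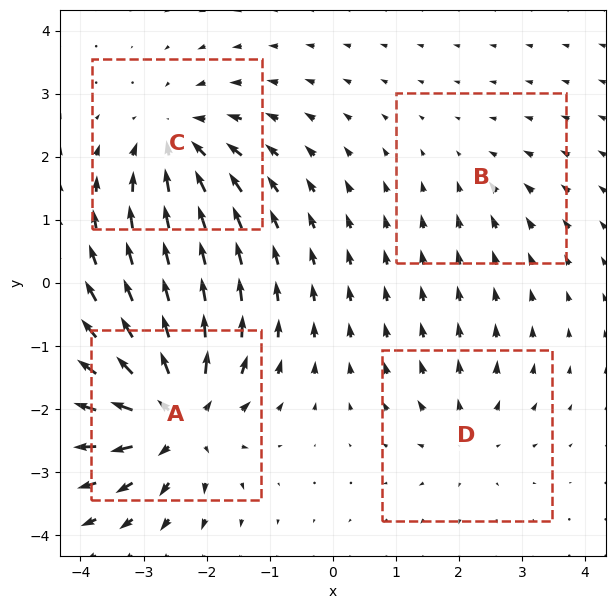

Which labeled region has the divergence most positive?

A

Divergence at each region's feature centre — A: about +8, B: about -2, C: about -5, D: about +3. Region A is most positive.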